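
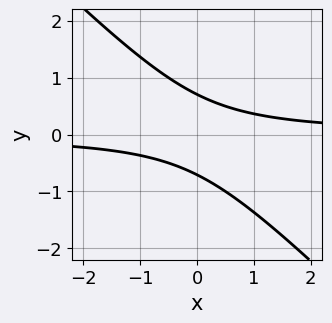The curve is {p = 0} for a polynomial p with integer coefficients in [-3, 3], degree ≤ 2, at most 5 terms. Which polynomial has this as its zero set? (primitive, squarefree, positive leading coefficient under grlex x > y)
First, degree: no degree-1 curve has this shape, so deg p = 2.
Next, against the integer gridlines: no x-intercept at any integer in the box.
Finally, solving for integer coefficients yields p as stated.

2*x*y + 2*y^2 - 1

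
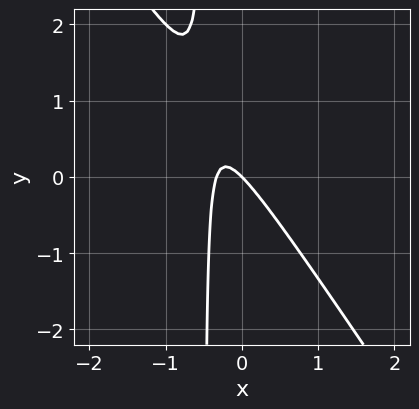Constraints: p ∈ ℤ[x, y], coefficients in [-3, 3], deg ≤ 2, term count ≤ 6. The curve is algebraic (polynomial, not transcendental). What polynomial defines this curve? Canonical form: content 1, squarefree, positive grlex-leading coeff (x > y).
3*x^2 + 2*x*y + x + y

1. The degree is 2 — no degree-1 curve has this shape.
2. Observable constraints: it crosses the x-axis at the gridline x = 0; one y-axis crossing is at y = 0.
3. The integer polynomial consistent with all of this is the stated p.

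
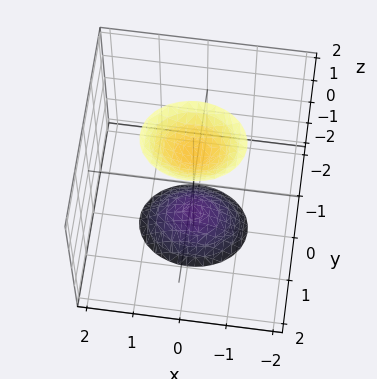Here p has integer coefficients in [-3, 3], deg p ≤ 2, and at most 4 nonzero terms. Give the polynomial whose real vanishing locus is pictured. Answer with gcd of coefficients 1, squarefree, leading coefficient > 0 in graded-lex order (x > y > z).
2*x^2 + 3*y^2 - z^2 + 2

(a) I count 2 distinct pieces. Treating them together as one polynomial.
(b) The degree is 2 — two separate bowl-shaped sheets opening away from each other; a quadric.
(c) Symmetries: the z ↦ −z reflection is a symmetry, so z appears only in even powers; mirror symmetry x ↦ −x ⇒ only even powers of x; it's symmetric under y → −y, forcing even powers of y.
(d) Against the integer gridlines: no y-intercept at any integer in the box; no x-intercept at any integer in the box.
(e) These observations pin down the coefficients.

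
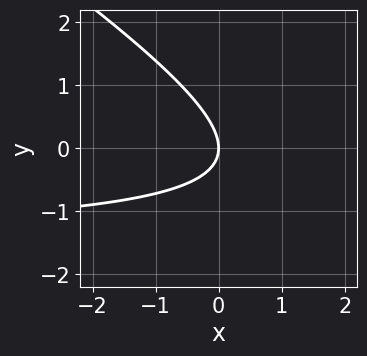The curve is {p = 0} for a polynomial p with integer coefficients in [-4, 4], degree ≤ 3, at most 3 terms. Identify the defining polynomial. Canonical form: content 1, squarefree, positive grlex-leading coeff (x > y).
deg p = 2.
Reading off the gridlines: it meets the y-axis at y = 0 (among the integer gridlines); one x-axis crossing is at x = 0.
Matching integer coefficients to the picture gives p.

2*x*y + 3*y^2 + 3*x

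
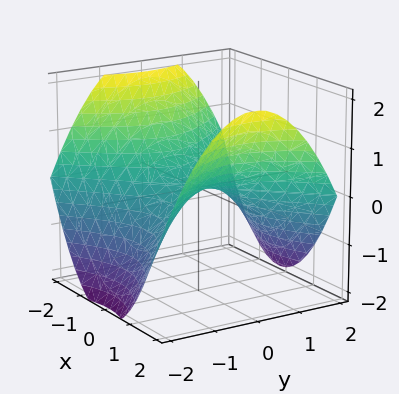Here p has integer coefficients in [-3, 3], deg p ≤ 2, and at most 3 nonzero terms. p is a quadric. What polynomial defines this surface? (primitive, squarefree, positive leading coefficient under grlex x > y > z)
(a) Degree: a hyperbolic paraboloid; a quadric, so deg p = 2.
(b) Symmetries: the x ↦ −x reflection is a symmetry, so x appears only in even powers; it's symmetric under y → −y, forcing even powers of y.
(c) Observable constraints: one z-axis crossing is at z = 0; it crosses the y-axis at the gridline y = 0; it meets the x-axis at x = 0 (among the integer gridlines).
(d) These observations pin down the coefficients.

x^2 - y^2 - 2*z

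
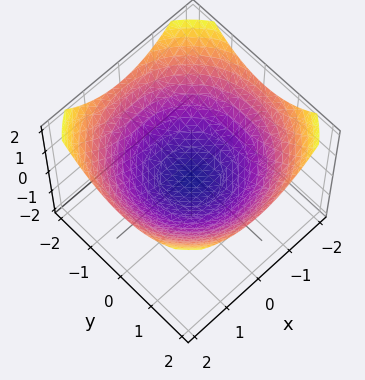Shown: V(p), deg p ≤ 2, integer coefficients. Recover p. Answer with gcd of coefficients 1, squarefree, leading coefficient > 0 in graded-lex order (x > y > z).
x^2 + y^2 - 3*z - 1

(a) deg p = 2. No degree-1 surface has this shape.
(b) By symmetry, every cross-section ⟂ z is a circle, so x, y appear only via x² + y².
(c) From the axis intercepts and sections: the x-axis gridline crossings are at x ∈ {-1, 1}; a circular section at z = 0 has radius exactly 1.
(d) Fitting integer coefficients to these (and the overall shape) gives p. Check: (0, -1, 0) on the y-axis lies on the surface, and p(0, -1, 0) = 0. ✓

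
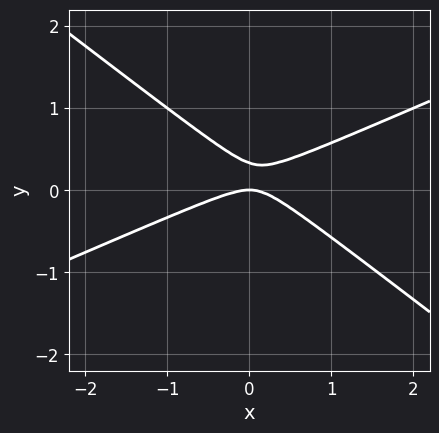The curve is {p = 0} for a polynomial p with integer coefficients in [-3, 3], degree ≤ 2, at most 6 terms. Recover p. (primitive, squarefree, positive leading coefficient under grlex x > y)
x^2 - x*y - 3*y^2 + y

First, the degree is 2 — the shape is more complex than any degree-1 curve.
Next, reading off the gridlines: one y-axis crossing is at y = 0; it crosses the x-axis at the gridline x = 0.
Finally, solving for integer coefficients yields p as stated.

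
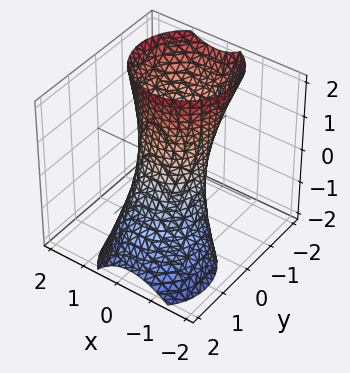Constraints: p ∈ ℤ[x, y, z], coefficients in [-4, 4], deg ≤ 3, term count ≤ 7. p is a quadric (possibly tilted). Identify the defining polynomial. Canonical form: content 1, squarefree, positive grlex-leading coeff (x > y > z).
1. The degree is 2 — the shape is more complex than any degree-1 surface.
2. Against the integer gridlines: it misses every integer gridline on the z-axis.
3. Putting this together gives p.

3*x^2 - x*z + 3*y^2 + 3*y*z - 2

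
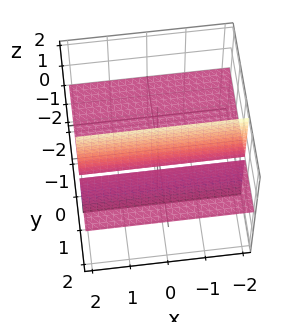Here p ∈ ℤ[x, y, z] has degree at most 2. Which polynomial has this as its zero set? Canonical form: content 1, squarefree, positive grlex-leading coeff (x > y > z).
2*y*z - z

First, I count 2 distinct pieces.
Next, the degree is 2 — no degree-1 surface has this shape.
Then, against the integer gridlines: every point of the x-axis in the box is on the surface; one z-axis crossing is at z = 0.
Finally, matching integer coefficients to the picture gives p.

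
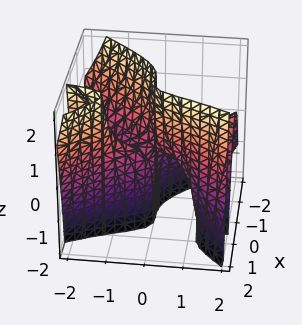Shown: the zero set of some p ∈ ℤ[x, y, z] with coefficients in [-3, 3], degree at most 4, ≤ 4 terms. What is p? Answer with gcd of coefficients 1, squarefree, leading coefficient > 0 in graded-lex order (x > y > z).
3*x^3 - 2*x*y^2 + 2*x*y*z - 2*y*z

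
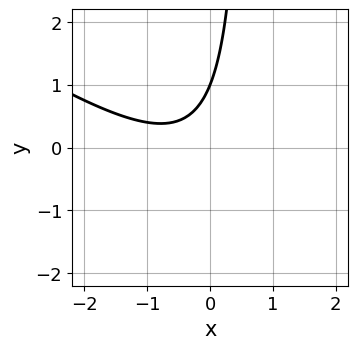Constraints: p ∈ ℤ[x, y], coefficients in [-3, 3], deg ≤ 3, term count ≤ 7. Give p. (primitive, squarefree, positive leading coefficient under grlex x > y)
deg p = 2.
Observable constraints: it misses every integer gridline on the x-axis; it meets the y-axis at y = 1 (among the integer gridlines).
Fitting integer coefficients to these (and the overall shape) gives p.

2*x^2 + 3*x*y + 2*x - 2*y + 2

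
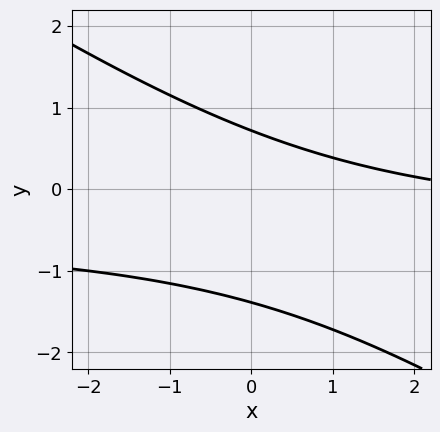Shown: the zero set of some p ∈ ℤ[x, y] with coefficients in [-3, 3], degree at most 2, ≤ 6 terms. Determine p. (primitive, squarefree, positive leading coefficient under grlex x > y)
(a) deg p = 2.
(b) Against the integer gridlines: the curve avoids every integer x-axis point in the box.
(c) Putting this together gives p.

2*x*y + 3*y^2 + x + 2*y - 3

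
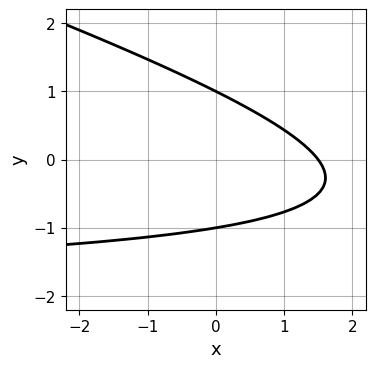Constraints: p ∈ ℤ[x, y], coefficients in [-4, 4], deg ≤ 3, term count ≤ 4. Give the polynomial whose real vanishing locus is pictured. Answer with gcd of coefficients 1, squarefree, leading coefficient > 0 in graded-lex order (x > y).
Degree: the shape is more complex than any degree-1 curve, so deg p = 2.
Checking where it meets the axes: the y-axis gridline crossings are at y ∈ {-1, 1}.
Solving for integer coefficients yields p as stated.

x*y + 3*y^2 + 2*x - 3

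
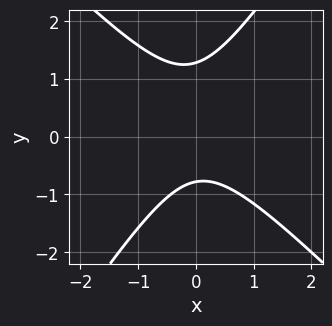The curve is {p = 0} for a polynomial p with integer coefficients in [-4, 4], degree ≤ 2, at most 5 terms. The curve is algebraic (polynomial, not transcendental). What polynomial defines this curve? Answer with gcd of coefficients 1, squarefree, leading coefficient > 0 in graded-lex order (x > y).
(a) The degree is 2 — the shape is more complex than any degree-1 curve.
(b) Reading off the gridlines: it misses every integer gridline on the x-axis.
(c) Assembling these constraints gives the stated polynomial.

3*x^2 + x*y - 2*y^2 + y + 2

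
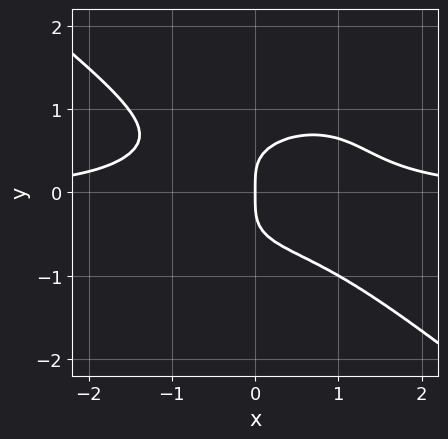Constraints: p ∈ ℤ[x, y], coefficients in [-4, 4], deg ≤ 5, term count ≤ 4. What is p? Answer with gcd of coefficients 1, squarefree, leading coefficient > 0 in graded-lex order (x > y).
x^3*y + 2*y^4 - x

(a) Degree: the shape is more complex than any degree-3 curve, so deg p = 4.
(b) Checking where it meets the axes: it meets the y-axis at y = 0 (among the integer gridlines); one x-axis crossing is at x = 0.
(c) These observations pin down the coefficients.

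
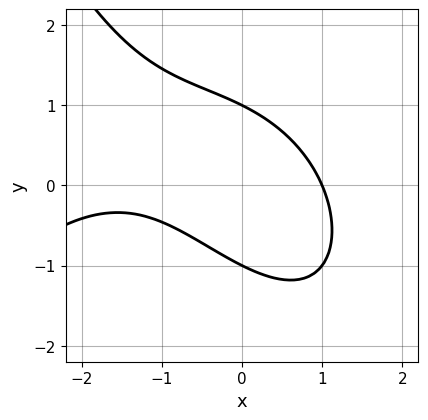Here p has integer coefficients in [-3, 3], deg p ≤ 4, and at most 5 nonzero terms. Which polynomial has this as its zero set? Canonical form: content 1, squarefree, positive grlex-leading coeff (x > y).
x^3 + 2*x^2 + 3*x*y + 3*y^2 - 3

deg p = 3. No degree-2 curve has this shape.
Reading off the gridlines: it meets the x-axis at x = 1 (among the integer gridlines); the y-axis gridline crossings are at y ∈ {-1, 1}.
Solving for integer coefficients yields p as stated.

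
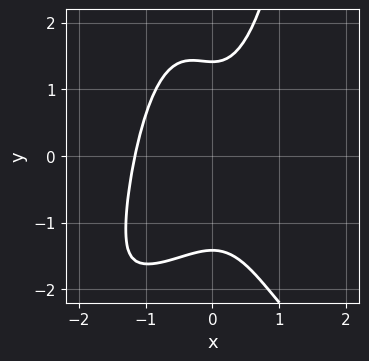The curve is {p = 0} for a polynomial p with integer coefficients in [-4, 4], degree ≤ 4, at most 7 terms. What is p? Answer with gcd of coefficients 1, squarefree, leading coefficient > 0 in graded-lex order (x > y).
x^3*y + 3*x^3 + 2*x^2 - y^2 + 2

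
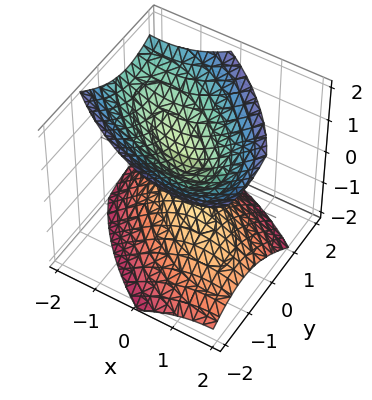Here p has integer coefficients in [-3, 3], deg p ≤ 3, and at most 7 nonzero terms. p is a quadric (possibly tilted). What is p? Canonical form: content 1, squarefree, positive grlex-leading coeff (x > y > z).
1. There are 2 components.
2. deg p = 2.
3. Observable constraints: the surface avoids every integer x-axis point in the box; the surface avoids every integer y-axis point in the box.
4. The integer polynomial consistent with all of this is the stated p.

2*x^2 + 3*x*y + x*z + 3*y^2 - 3*z^2 + 1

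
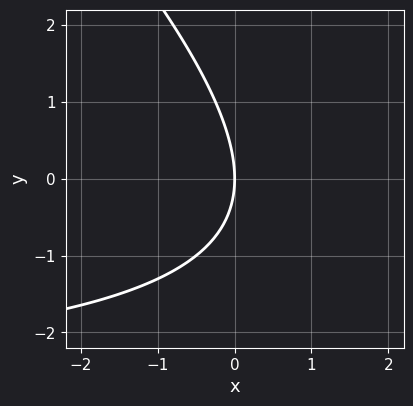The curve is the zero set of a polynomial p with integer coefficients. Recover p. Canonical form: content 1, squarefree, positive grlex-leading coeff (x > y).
x*y + y^2 + 3*x

Degree: no degree-1 curve has this shape, so deg p = 2.
From the axis intercepts and sections: it meets the y-axis at y = 0 (among the integer gridlines); it meets the x-axis at x = 0 (among the integer gridlines).
These observations pin down the coefficients.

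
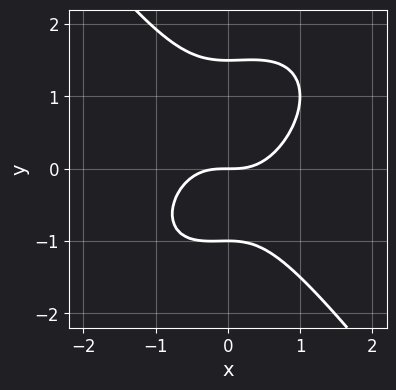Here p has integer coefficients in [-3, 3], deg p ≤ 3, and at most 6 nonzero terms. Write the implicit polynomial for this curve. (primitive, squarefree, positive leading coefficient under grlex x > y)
3*x^3 - x^2*y + 2*y^3 - y^2 - 3*y

First, deg p = 3.
Then, from the axis intercepts and sections: it crosses the x-axis at the gridline x = 0; the y-axis gridline crossings are at y ∈ {-1, 0}.
Finally, these observations pin down the coefficients.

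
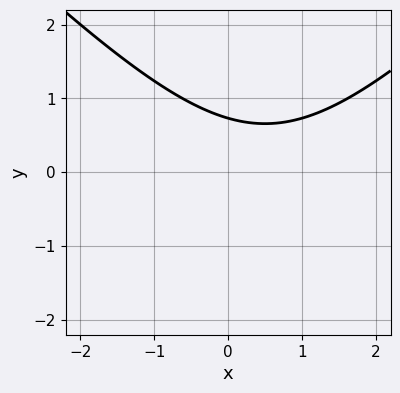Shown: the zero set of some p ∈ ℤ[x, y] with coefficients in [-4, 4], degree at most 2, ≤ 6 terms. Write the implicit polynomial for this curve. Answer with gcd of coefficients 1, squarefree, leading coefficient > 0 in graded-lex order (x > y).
x^2 - y^2 - x - 2*y + 2

(a) Degree: no degree-1 curve has this shape, so deg p = 2.
(b) Observable constraints: no x-intercept at any integer in the box.
(c) Solving for integer coefficients yields p as stated.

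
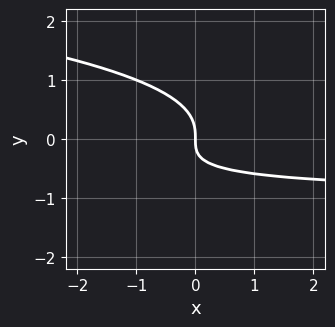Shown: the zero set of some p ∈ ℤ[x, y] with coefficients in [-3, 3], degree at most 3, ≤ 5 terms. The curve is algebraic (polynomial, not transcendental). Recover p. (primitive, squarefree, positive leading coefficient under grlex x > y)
2*y^3 + x*y + x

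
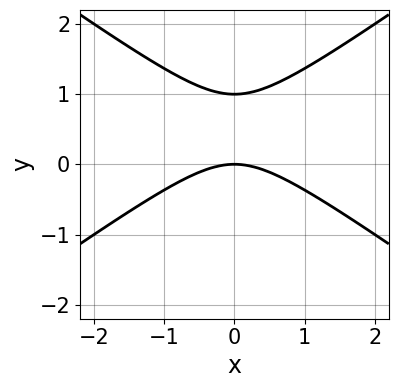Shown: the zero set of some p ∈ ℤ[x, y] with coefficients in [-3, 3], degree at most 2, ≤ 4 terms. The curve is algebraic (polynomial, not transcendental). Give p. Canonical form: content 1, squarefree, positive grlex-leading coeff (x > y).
x^2 - 2*y^2 + 2*y

(a) The degree is 2 — no degree-1 curve has this shape.
(b) Symmetries: the x ↦ −x reflection is a symmetry, so x appears only in even powers.
(c) Observable constraints: it meets the x-axis at x = 0 (among the integer gridlines); among the integer gridlines, it crosses the y-axis at y ∈ {0, 1}.
(d) Assembling these constraints gives the stated polynomial.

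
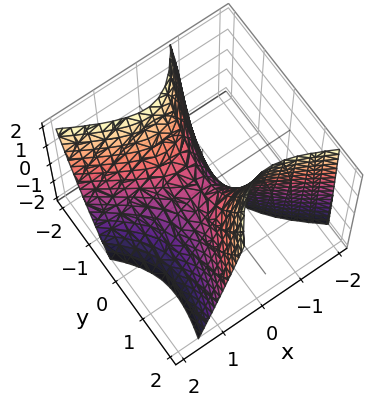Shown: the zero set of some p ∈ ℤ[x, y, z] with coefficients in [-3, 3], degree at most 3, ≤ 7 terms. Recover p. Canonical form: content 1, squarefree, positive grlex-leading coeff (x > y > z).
deg p = 2. A generic line meets the surface in up to 2 points.
From the visible intercepts: it meets the x-axis at x = 0 (among the integer gridlines); one y-axis crossing is at y = 0.
These observations pin down the coefficients.

3*x^2 + 3*x*y + x*z - 2*y^2 + 2*z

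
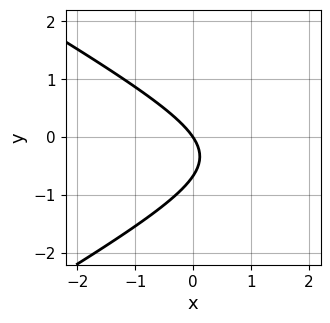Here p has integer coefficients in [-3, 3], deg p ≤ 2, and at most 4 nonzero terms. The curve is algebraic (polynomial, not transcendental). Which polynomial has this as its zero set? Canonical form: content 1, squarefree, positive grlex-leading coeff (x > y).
1. The degree is 2 — the shape is more complex than any degree-1 curve.
2. Checking where it meets the axes: one y-axis crossing is at y = 0; one x-axis crossing is at x = 0.
3. Putting this together gives p.

x^2 - 3*y^2 - 3*x - 2*y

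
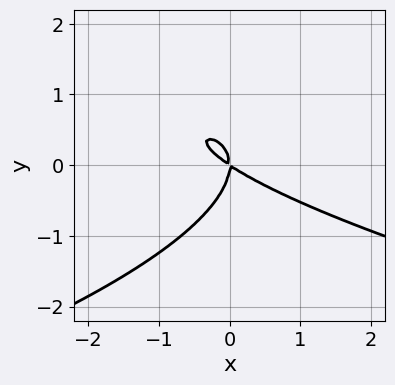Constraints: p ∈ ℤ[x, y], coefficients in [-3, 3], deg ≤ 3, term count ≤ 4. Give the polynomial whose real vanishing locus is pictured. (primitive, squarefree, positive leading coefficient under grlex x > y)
3*y^3 + 2*x^2 + 3*x*y

Degree: no degree-2 curve has this shape, so deg p = 3.
From the visible intercepts: it meets the x-axis at x = 0 (among the integer gridlines); one y-axis crossing is at y = 0.
Putting this together gives p.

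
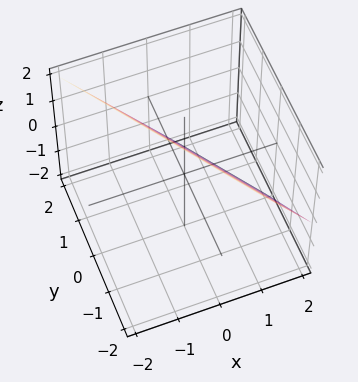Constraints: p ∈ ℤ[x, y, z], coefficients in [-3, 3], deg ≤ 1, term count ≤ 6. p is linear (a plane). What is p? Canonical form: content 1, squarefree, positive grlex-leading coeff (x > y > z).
3*x + 2*y + 2*z - 2

Degree: the surface is flat (a plane), so deg p = 1.
Checking where it meets the axes: one z-axis crossing is at z = 1; it crosses the y-axis at the gridline y = 1.
Together with the visible shape, these determine p as stated.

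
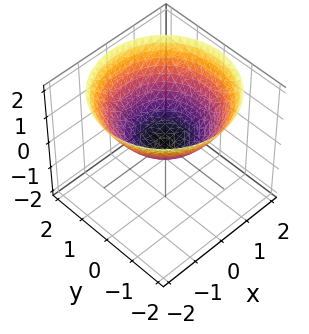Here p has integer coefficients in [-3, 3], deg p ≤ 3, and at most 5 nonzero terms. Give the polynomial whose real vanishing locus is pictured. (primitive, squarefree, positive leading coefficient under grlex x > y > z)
x^2 + y^2 - 2*z

(a) deg p = 2. A paraboloid; a quadric.
(b) Symmetries: rotational symmetry about the z-axis ⇒ p depends on x, y only through x² + y².
(c) Checking where it meets the axes: one x-axis crossing is at x = 0; it meets the z-axis at z = 0 (among the integer gridlines); a circular section at z = 1 has radius between 1 and 2.
(d) These observations pin down the coefficients.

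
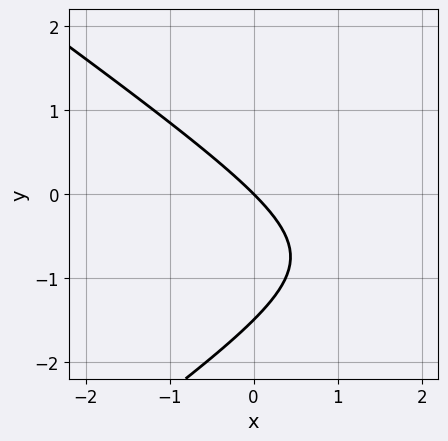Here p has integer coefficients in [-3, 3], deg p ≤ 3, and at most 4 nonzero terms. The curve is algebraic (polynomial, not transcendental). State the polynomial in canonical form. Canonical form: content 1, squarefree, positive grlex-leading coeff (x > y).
x^2 - 2*y^2 - 3*x - 3*y

(a) The degree is 2 — a generic line meets the curve in up to 2 points.
(b) Checking where it meets the axes: it meets the x-axis at x = 0 (among the integer gridlines); it meets the y-axis at y = 0 (among the integer gridlines).
(c) Assembling these constraints gives the stated polynomial.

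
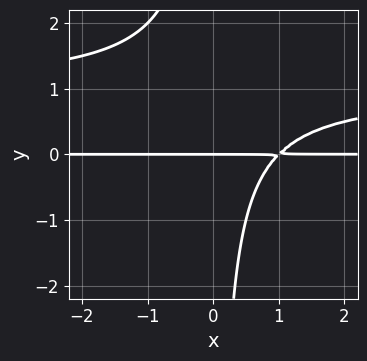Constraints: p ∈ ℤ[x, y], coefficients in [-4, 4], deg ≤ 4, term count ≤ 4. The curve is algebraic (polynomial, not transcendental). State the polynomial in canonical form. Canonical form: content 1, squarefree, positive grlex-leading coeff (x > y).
x*y^2 - x*y + y

Degree: a generic line meets the curve in up to 3 points, so deg p = 3.
From the visible intercepts: it meets the y-axis at y = 0 (among the integer gridlines); the visible x-axis segment lies entirely on the curve.
The integer polynomial consistent with all of this is the stated p.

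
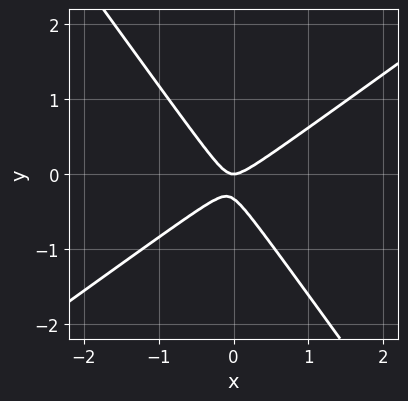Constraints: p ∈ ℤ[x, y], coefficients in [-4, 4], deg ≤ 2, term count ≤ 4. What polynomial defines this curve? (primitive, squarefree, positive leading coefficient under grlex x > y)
3*x^2 - 2*x*y - 3*y^2 - y

First, the degree is 2 — the shape is more complex than any degree-1 curve.
Next, from the visible intercepts: one x-axis crossing is at x = 0; it meets the y-axis at y = 0 (among the integer gridlines).
Finally, putting this together gives p.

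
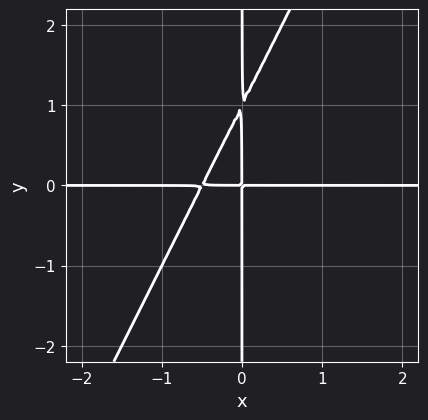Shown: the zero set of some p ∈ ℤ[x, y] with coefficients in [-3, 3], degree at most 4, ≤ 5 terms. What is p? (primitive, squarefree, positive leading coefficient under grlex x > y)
2*x^2*y - x*y^2 + x*y

Degree: a generic line meets the curve in up to 3 points, so deg p = 3.
Against the integer gridlines: the visible y-axis segment lies entirely on the curve; the visible x-axis segment lies entirely on the curve.
Together with the visible shape, these determine p as stated.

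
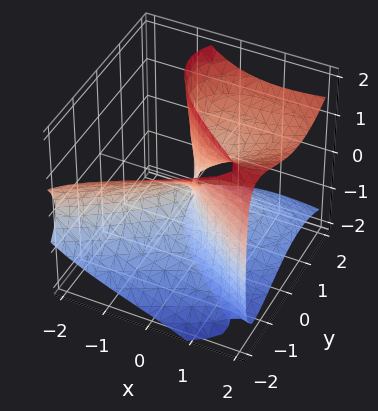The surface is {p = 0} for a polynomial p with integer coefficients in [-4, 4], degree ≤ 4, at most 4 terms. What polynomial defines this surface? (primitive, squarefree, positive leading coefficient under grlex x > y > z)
3*x*z^2 - 2*y^3 + 3*y*z^2 - 3*x^2

First, the degree is 3 — the shape is more complex than any degree-2 surface.
Then, observable constraints: the visible z-axis segment lies entirely on the surface; one y-axis crossing is at y = 0; one x-axis crossing is at x = 0.
Finally, solving for integer coefficients yields p as stated.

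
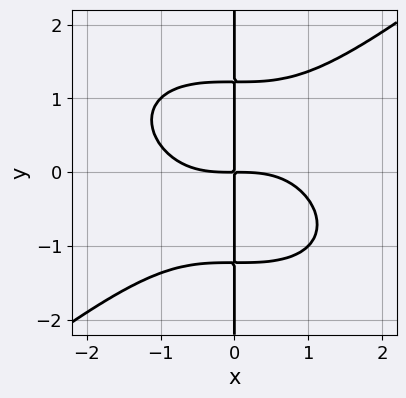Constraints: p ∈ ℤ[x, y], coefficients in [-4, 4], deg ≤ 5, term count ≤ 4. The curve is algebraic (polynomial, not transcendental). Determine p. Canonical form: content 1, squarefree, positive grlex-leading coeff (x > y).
x^4 - 2*x*y^3 + 3*x*y

1. Degree: no degree-3 curve has this shape, so deg p = 4.
2. Observable constraints: the visible y-axis segment lies entirely on the curve.
3. These observations pin down the coefficients.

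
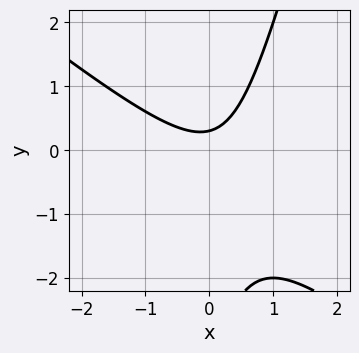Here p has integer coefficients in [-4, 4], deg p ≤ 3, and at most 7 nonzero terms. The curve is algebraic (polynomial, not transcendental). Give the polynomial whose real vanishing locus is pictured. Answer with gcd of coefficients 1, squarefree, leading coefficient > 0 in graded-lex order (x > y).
1. Degree: the shape is more complex than any degree-1 curve, so deg p = 2.
2. From the axis intercepts and sections: the curve avoids every integer x-axis point in the box.
3. Solving for integer coefficients yields p as stated.

3*x^2 + 3*x*y - y^2 - 3*y + 1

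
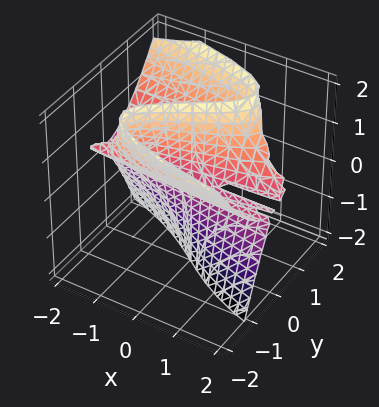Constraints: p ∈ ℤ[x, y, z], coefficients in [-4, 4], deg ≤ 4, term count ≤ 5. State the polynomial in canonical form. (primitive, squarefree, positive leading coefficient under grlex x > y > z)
deg p = 3. A generic line meets the surface in up to 3 points.
From the axis intercepts and sections: every point of the z-axis in the box is on the surface; the visible x-axis segment lies entirely on the surface; it crosses the y-axis at the gridline y = 0.
The integer polynomial consistent with all of this is the stated p.

x*z^2 + 2*y^3 - 3*y*z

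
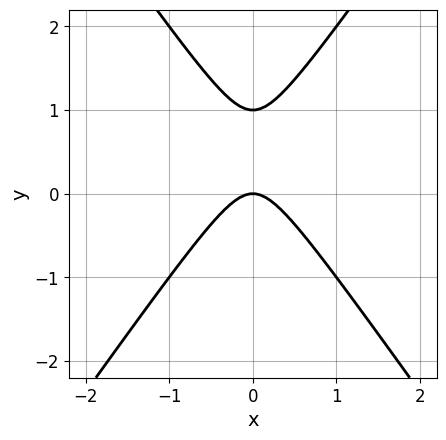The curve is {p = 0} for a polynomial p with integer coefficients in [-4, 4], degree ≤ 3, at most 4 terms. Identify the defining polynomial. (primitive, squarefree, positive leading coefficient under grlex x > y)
Degree: the shape is more complex than any degree-1 curve, so deg p = 2.
Symmetries: it's symmetric under x → −x, forcing even powers of x.
Reading off the gridlines: among the integer gridlines, it crosses the y-axis at y ∈ {0, 1}; it meets the x-axis at x = 0 (among the integer gridlines).
Matching integer coefficients to the picture gives p.

2*x^2 - y^2 + y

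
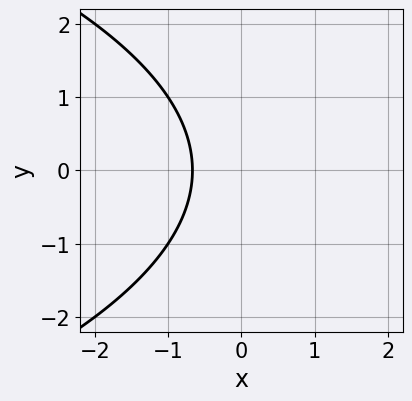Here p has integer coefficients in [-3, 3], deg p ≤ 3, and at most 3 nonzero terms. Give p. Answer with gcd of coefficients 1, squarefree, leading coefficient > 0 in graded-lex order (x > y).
First, deg p = 2. No degree-1 curve has this shape.
Then, symmetries: mirror symmetry y ↦ −y ⇒ only even powers of y.
Then, from the visible intercepts: no y-intercept at any integer in the box.
Finally, these observations pin down the coefficients.

y^2 + 3*x + 2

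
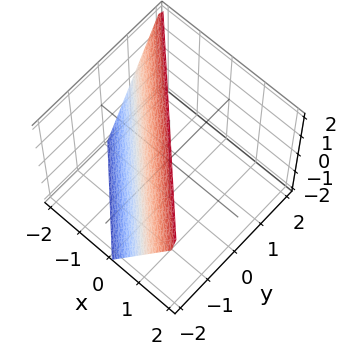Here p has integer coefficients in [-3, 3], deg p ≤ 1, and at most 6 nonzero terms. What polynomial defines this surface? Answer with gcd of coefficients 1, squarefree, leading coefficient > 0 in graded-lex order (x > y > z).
(a) Degree: the surface is flat (a plane), so deg p = 1.
(b) Against the integer gridlines: it meets the y-axis at y = -1 (among the integer gridlines); it crosses the x-axis at the gridline x = -1; it meets the z-axis at z = 2 (among the integer gridlines).
(c) Solving for integer coefficients yields p as stated.

2*x + 2*y - z + 2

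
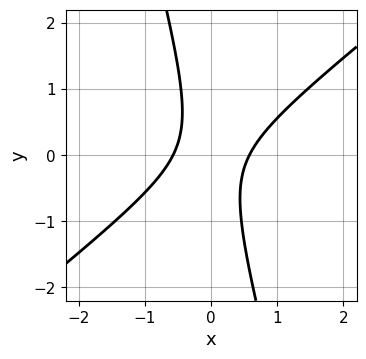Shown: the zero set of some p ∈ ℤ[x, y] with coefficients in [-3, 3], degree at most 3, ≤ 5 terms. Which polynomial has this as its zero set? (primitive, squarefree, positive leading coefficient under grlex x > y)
deg p = 2. No degree-1 curve has this shape.
Reading off the gridlines: it misses every integer gridline on the y-axis.
Solving for integer coefficients yields p as stated.

3*x^2 - 3*x*y - y^2 - 1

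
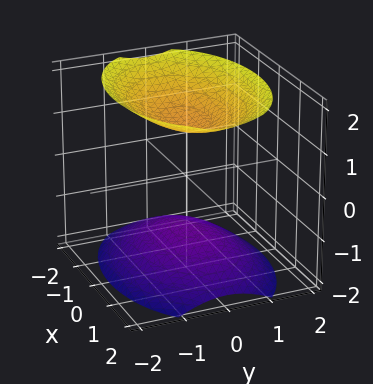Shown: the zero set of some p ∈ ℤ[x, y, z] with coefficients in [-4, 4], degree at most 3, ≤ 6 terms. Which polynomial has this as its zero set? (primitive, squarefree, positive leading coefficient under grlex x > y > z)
(a) I count 2 distinct pieces. They look like related sheets of one shape, so recover p as a whole.
(b) Degree: two separate bowl-shaped sheets opening away from each other; a quadric, so deg p = 2.
(c) Symmetries: it's symmetric under x → −x, forcing even powers of x; the y ↦ −y reflection is a symmetry, so y appears only in even powers; mirror symmetry z ↦ −z ⇒ only even powers of z.
(d) Observable constraints: it misses every integer gridline on the x-axis; the surface avoids every integer y-axis point in the box.
(e) Together with the visible shape, these determine p as stated.

x^2 + 2*y^2 - 2*z^2 + 3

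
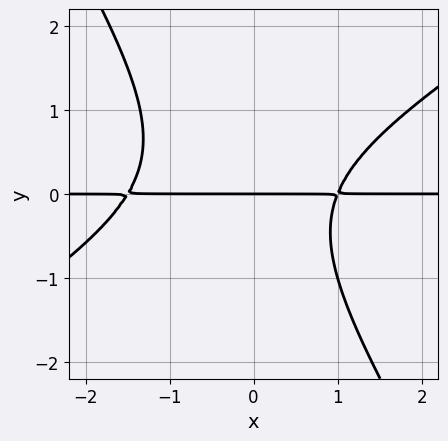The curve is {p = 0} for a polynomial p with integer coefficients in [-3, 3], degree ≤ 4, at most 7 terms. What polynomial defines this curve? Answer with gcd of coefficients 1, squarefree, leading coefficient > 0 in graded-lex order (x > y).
(a) Degree: a generic line meets the curve in up to 3 points, so deg p = 3.
(b) Reading off the gridlines: the visible x-axis segment lies entirely on the curve; it meets the y-axis at y = 0 (among the integer gridlines).
(c) Assembling these constraints gives the stated polynomial.

2*x^2*y - 2*x*y^2 - 2*y^3 + x*y - 3*y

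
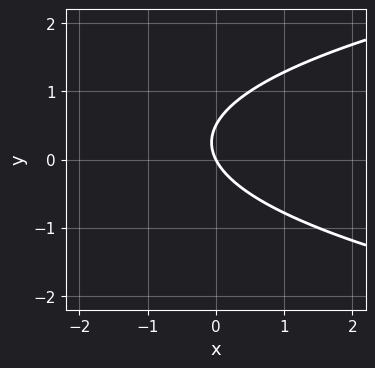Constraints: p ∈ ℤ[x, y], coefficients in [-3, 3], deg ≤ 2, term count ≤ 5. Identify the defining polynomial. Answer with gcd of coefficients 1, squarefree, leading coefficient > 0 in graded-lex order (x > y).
deg p = 2.
Reading off the gridlines: it crosses the y-axis at the gridline y = 0; it crosses the x-axis at the gridline x = 0.
Together with the visible shape, these determine p as stated.

2*y^2 - 2*x - y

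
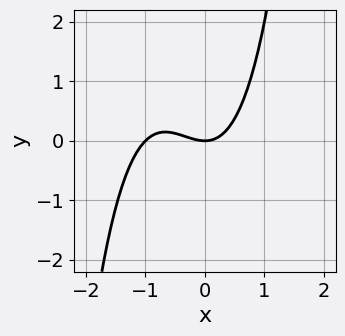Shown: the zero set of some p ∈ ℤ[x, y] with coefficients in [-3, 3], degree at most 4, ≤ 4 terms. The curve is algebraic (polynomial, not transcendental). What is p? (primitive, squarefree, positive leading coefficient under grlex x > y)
1. The degree is 3 — a generic line meets the curve in up to 3 points.
2. Against the integer gridlines: it meets the y-axis at y = 0 (among the integer gridlines); among the integer gridlines, it crosses the x-axis at x ∈ {-1, 0}.
3. The integer polynomial consistent with all of this is the stated p.

x^3 + x^2 - y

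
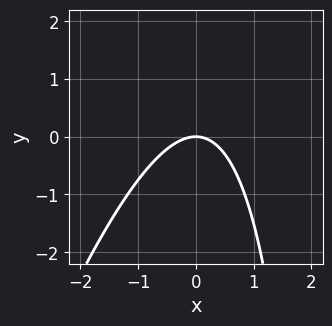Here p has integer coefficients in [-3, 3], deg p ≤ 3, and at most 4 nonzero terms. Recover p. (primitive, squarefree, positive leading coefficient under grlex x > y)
3*x^2 - x*y + 3*y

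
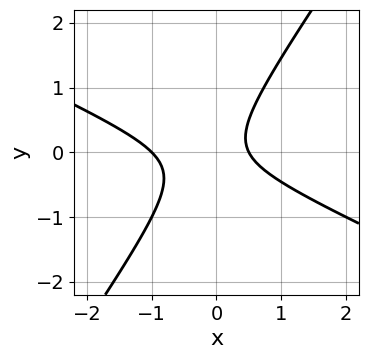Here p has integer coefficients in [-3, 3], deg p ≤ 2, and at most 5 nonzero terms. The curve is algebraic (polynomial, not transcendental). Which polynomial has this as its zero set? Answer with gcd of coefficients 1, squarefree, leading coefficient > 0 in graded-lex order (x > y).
2*x^2 + 3*x*y - 3*y^2 + x - 1

(a) Degree: no degree-1 curve has this shape, so deg p = 2.
(b) Reading off the gridlines: it crosses the x-axis at the gridline x = -1; it misses every integer gridline on the y-axis.
(c) Fitting integer coefficients to these (and the overall shape) gives p.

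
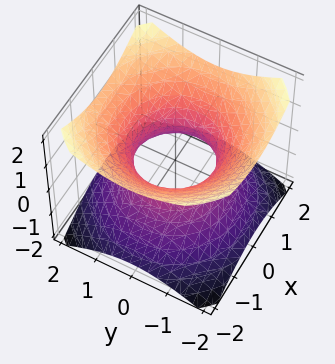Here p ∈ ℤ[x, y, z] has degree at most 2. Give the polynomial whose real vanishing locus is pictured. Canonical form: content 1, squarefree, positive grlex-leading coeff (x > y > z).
First, the degree is 2 — an hourglass — one-sheet hyperboloid; a quadric.
Then, symmetries: the z ↦ −z reflection is a symmetry, so z appears only in even powers; the surface is invariant under rotation about z: p = q(x² + y², z).
Next, from the axis intercepts and sections: no z-intercept at any integer in the box; among the integer gridlines, it crosses the x-axis at x ∈ {-1, 1}.
Finally, assembling these constraints gives the stated polynomial.

2*x^2 + 2*y^2 - 3*z^2 - 2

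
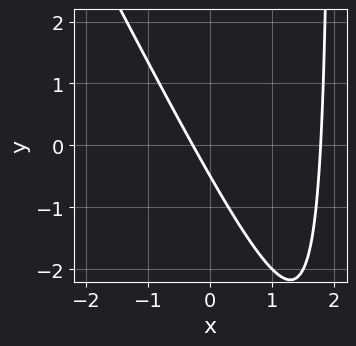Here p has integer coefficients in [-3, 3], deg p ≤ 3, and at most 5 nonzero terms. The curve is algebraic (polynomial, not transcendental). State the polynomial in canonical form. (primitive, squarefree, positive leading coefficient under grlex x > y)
2*x^2 + x*y - 3*x - 2*y - 1

First, degree: a generic line meets the curve in up to 2 points, so deg p = 2.
Finally, putting this together gives p.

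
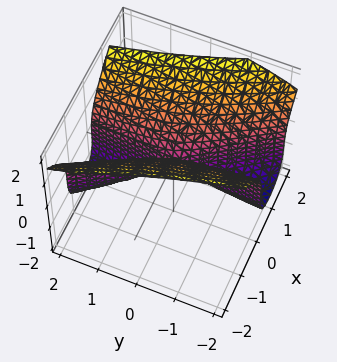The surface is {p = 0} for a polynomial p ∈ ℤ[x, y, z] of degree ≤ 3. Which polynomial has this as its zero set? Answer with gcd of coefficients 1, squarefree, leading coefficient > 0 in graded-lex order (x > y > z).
First, the degree is 3 — no degree-2 surface has this shape.
Next, reading off the gridlines: every point of the y-axis in the box is on the surface; it meets the z-axis at z = 0 (among the integer gridlines).
Finally, putting this together gives p.

z^3 - 3*x^2 - 2*x*y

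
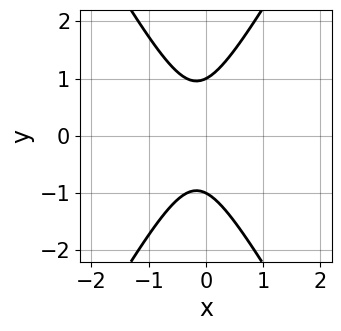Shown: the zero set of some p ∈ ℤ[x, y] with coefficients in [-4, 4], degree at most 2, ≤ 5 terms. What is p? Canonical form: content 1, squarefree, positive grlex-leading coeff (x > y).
3*x^2 - y^2 + x + 1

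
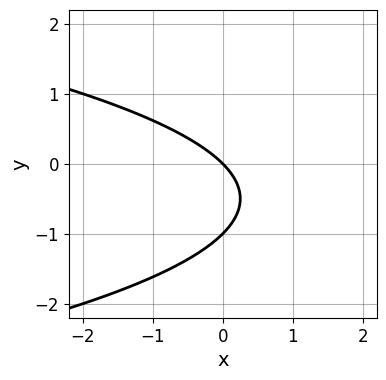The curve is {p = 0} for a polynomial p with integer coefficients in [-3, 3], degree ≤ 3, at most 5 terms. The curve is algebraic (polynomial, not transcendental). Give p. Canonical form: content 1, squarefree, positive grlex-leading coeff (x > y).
1. deg p = 2.
2. Checking where it meets the axes: the y-axis gridline crossings are at y ∈ {-1, 0}; one x-axis crossing is at x = 0.
3. Putting this together gives p.

y^2 + x + y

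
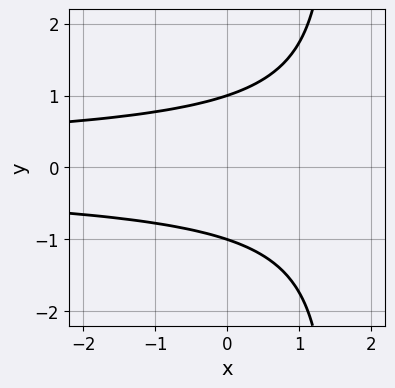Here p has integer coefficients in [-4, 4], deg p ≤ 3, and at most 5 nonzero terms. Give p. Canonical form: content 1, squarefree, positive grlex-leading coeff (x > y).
2*x*y^2 - 3*y^2 + 3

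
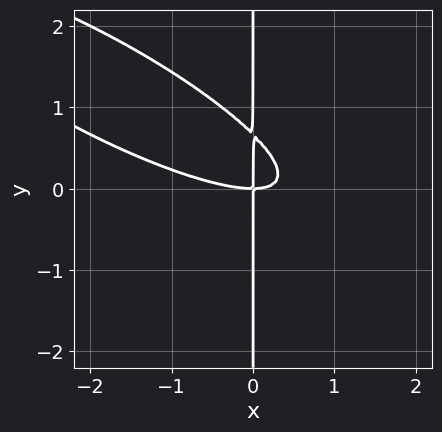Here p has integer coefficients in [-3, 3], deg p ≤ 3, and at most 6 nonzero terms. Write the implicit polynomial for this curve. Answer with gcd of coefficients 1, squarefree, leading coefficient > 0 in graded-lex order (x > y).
x^3 + 3*x^2*y + 3*x*y^2 - 2*x*y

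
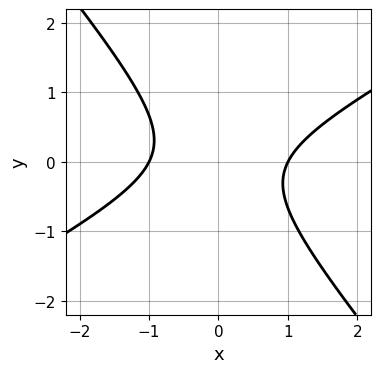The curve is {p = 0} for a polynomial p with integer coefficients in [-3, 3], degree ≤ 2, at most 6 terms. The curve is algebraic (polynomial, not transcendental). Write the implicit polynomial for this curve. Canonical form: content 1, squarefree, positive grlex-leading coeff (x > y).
2*x^2 - 2*x*y - 3*y^2 - 2

1. The degree is 2 — a generic line meets the curve in up to 2 points.
2. From the axis intercepts and sections: the x-axis gridline crossings are at x ∈ {-1, 1}; it misses every integer gridline on the y-axis.
3. These observations pin down the coefficients.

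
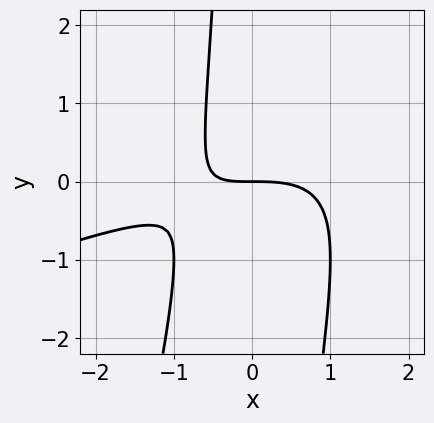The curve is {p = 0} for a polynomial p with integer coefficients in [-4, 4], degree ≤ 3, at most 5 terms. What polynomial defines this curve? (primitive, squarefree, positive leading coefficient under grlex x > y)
First, degree: a generic line meets the curve in up to 3 points, so deg p = 3.
Then, from the axis intercepts and sections: it crosses the x-axis at the gridline x = 0; one y-axis crossing is at y = 0.
Finally, putting this together gives p.

x^3 - 3*x^2*y + x*y^2 + 2*x*y + 3*y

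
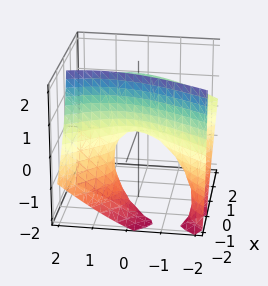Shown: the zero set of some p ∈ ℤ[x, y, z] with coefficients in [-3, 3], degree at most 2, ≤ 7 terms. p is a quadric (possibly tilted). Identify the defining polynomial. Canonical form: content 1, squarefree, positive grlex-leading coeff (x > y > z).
1. The degree is 2 — no degree-1 surface has this shape.
2. Checking where it meets the axes: it meets the x-axis at x = 0 (among the integer gridlines); it meets the y-axis at y = 0 (among the integer gridlines); it meets the z-axis at z = 0 (among the integer gridlines).
3. These observations pin down the coefficients.

2*x^2 - 3*x*z - y^2 + y*z - 2*z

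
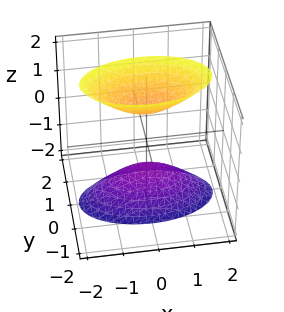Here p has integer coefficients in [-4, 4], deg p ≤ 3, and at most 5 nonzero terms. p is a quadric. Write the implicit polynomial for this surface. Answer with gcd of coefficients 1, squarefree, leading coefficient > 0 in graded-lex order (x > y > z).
First, the picture has 2 separate pieces.
Next, deg p = 2.
Next, symmetries: mirror symmetry y ↦ −y ⇒ only even powers of y; the x ↦ −x reflection is a symmetry, so x appears only in even powers; mirror symmetry z ↦ −z ⇒ only even powers of z.
Next, reading off the gridlines: it misses every integer gridline on the y-axis; the z-axis gridline crossings are at z ∈ {-1, 1}; no x-intercept at any integer in the box.
Finally, putting this together gives p.

x^2 + 3*y^2 - z^2 + 1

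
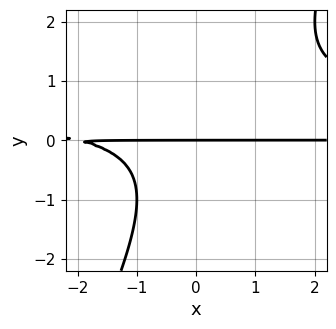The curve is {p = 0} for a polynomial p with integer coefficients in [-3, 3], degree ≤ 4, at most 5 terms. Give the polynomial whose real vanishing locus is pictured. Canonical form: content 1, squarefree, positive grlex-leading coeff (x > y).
1. deg p = 3. The shape is more complex than any degree-2 curve.
2. Reading off the gridlines: every point of the x-axis in the box is on the curve; it meets the y-axis at y = 0 (among the integer gridlines).
3. Putting this together gives p.

2*x*y^2 - y^3 - x*y - 2*y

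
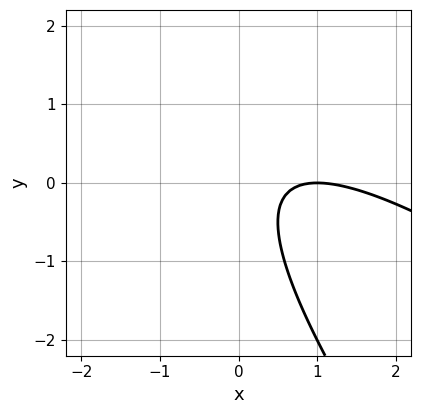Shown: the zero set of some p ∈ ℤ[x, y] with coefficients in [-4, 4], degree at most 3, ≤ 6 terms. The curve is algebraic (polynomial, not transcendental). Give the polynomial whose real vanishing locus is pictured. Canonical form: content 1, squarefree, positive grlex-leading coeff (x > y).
1. Degree: no degree-1 curve has this shape, so deg p = 2.
2. Against the integer gridlines: it misses every integer gridline on the y-axis; it crosses the x-axis at the gridline x = 1.
3. Fitting integer coefficients to these (and the overall shape) gives p.

x^2 + 2*x*y + y^2 - 2*x + 1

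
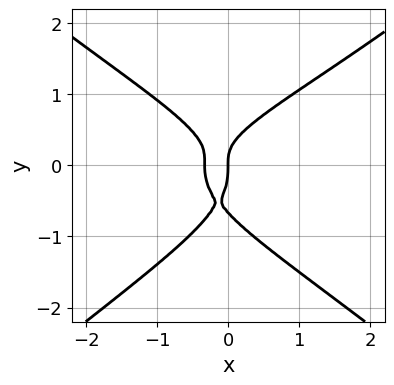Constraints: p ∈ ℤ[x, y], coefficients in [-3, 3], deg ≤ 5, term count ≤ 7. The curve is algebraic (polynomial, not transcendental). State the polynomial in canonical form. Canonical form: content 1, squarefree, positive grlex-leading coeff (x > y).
(a) Degree: no degree-3 curve has this shape, so deg p = 4.
(b) Checking where it meets the axes: one x-axis crossing is at x = 0; one y-axis crossing is at y = 0.
(c) Assembling these constraints gives the stated polynomial.

2*x^2*y^2 - 3*y^4 - 2*y^3 + 3*x^2 + x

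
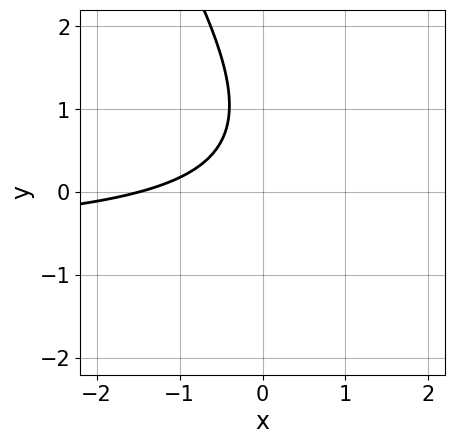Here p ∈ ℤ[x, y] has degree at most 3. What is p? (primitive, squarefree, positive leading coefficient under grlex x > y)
3*x*y + 2*y^2 + 2*x - 3*y + 3

(a) Degree: a generic line meets the curve in up to 2 points, so deg p = 2.
(b) Against the integer gridlines: the curve avoids every integer y-axis point in the box.
(c) Fitting integer coefficients to these (and the overall shape) gives p.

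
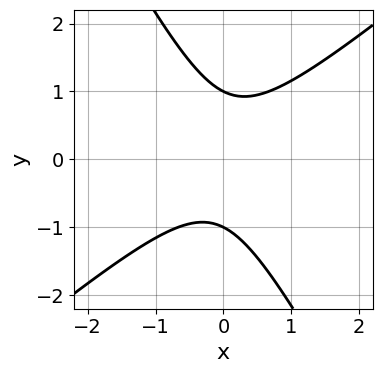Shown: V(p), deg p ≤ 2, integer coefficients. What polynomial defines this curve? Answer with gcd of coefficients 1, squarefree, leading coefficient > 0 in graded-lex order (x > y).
3*x^2 - 2*x*y - 2*y^2 + 2

deg p = 2. The shape is more complex than any degree-1 curve.
Against the integer gridlines: the y-axis gridline crossings are at y ∈ {-1, 1}; no x-intercept at any integer in the box.
Solving for integer coefficients yields p as stated.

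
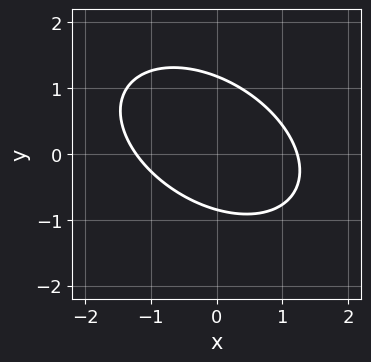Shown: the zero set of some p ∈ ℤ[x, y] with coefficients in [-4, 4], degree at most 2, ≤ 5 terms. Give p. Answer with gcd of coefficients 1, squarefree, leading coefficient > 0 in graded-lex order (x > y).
2*x^2 + 2*x*y + 3*y^2 - y - 3

(a) The degree is 2 — the shape is more complex than any degree-1 curve.
(b) The integer polynomial consistent with all of this is the stated p.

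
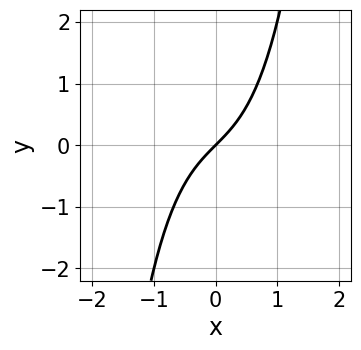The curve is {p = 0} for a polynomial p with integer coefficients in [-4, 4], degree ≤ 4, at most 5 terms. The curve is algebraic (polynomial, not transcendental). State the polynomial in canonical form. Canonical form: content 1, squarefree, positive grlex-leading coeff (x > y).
x^3 + x - y

(a) The degree is 3 — a generic line meets the curve in up to 3 points.
(b) Observable constraints: it crosses the x-axis at the gridline x = 0; it crosses the y-axis at the gridline y = 0.
(c) Assembling these constraints gives the stated polynomial.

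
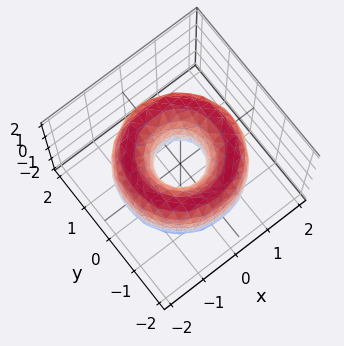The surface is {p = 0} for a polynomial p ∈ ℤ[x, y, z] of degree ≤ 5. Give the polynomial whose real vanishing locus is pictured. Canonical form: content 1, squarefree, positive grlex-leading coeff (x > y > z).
x^4 + 2*x^2*y^2 + y^4 - 3*x^2 - 3*y^2 + z^2 + 1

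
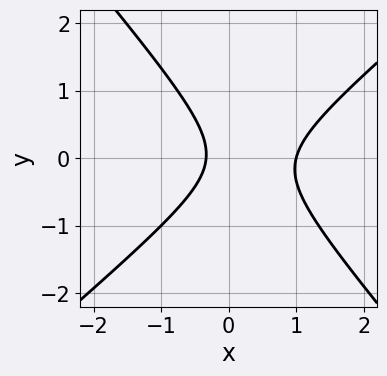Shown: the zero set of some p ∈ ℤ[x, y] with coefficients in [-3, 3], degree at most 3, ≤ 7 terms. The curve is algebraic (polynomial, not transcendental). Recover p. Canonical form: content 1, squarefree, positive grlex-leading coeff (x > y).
1. Degree: no degree-1 curve has this shape, so deg p = 2.
2. Checking where it meets the axes: it crosses the x-axis at the gridline x = 1; it misses every integer gridline on the y-axis.
3. Matching integer coefficients to the picture gives p.

3*x^2 - x*y - 3*y^2 - 2*x - 1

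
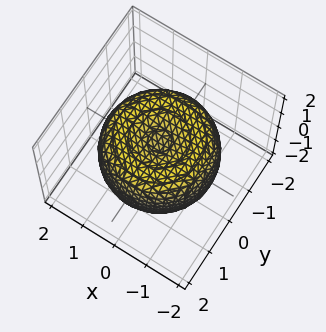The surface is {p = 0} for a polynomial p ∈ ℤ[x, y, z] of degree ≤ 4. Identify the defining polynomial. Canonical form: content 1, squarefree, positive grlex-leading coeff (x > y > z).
deg p = 4.
Symmetry: the surface is invariant under rotation about z: p = q(x² + y², z).
Reading off the gridlines: a circular section at z = -1 has radius exactly 1.
Matching integer coefficients to the picture gives p.

x^4 + 2*x^2*y^2 + y^4 - 2*x^2 - 2*y^2 + 2*z^2 - 1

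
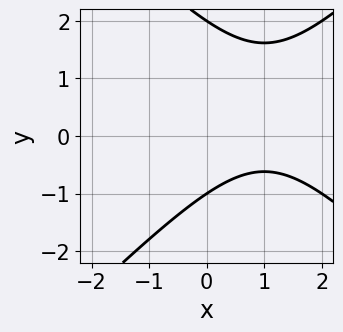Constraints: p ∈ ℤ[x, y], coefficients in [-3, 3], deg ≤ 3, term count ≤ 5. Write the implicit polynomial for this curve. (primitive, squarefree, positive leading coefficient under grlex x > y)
(a) deg p = 2. A generic line meets the curve in up to 2 points.
(b) Reading off the gridlines: among the integer gridlines, it crosses the y-axis at y ∈ {-1, 2}; it misses every integer gridline on the x-axis.
(c) Assembling these constraints gives the stated polynomial.

x^2 - y^2 - 2*x + y + 2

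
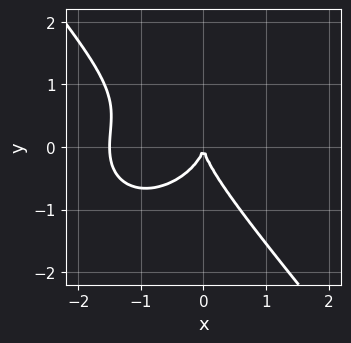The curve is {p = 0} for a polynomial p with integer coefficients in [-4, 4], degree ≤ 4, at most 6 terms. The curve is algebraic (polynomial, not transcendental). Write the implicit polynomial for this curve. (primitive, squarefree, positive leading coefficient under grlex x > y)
2*x^3 + x*y^2 + 2*y^3 + 3*x^2

(a) The degree is 3 — a generic line meets the curve in up to 3 points.
(b) Against the integer gridlines: it meets the y-axis at y = 0 (among the integer gridlines); it meets the x-axis at x = 0 (among the integer gridlines).
(c) Putting this together gives p.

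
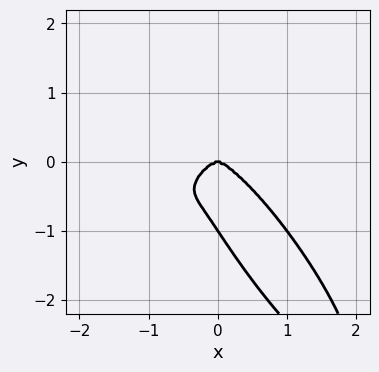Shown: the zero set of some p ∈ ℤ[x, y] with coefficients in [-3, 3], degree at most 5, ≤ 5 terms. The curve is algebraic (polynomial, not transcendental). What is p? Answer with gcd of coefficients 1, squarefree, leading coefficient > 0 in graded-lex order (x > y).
First, the degree is 4 — no degree-3 curve has this shape.
Next, checking where it meets the axes: it crosses the x-axis at the gridline x = 0; among the integer gridlines, it crosses the y-axis at y ∈ {-1, 0}.
Finally, matching integer coefficients to the picture gives p.

2*x^4 - x^3*y + 3*x*y^3 + 2*y^4 + 2*y^3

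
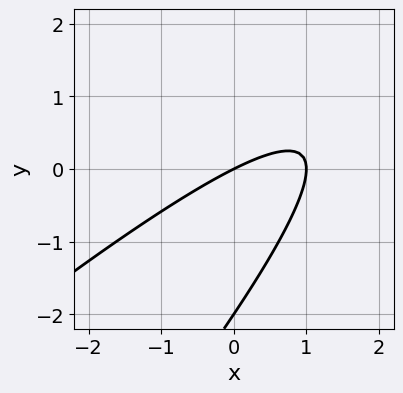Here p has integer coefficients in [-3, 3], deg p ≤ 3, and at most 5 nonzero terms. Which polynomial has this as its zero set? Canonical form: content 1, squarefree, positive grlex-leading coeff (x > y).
deg p = 2.
Reading off the gridlines: the y-axis gridline crossings are at y ∈ {-2, 0}; the x-axis gridline crossings are at x ∈ {0, 1}.
Fitting integer coefficients to these (and the overall shape) gives p.

x^2 - 2*x*y + y^2 - x + 2*y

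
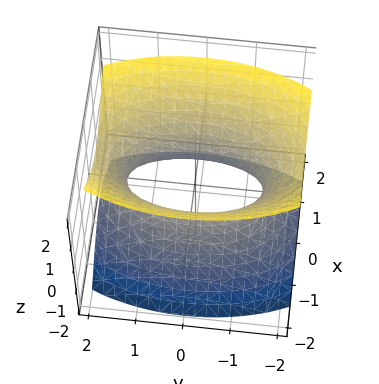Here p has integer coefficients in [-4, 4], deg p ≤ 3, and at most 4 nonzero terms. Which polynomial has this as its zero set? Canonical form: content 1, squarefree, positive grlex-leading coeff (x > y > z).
3*x^2 + y^2 - 2*z^2 - 2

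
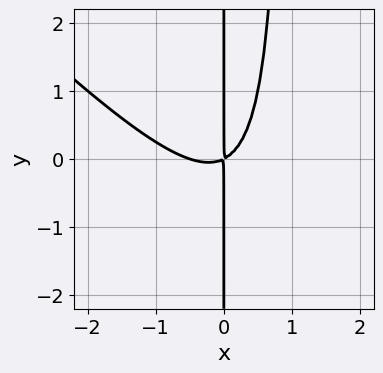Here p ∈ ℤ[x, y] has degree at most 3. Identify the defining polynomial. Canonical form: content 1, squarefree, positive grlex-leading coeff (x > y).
(a) Degree: a generic line meets the curve in up to 3 points, so deg p = 3.
(b) Observable constraints: every point of the y-axis in the box is on the curve.
(c) The integer polynomial consistent with all of this is the stated p.

2*x^3 + 2*x^2*y + x^2 - 2*x*y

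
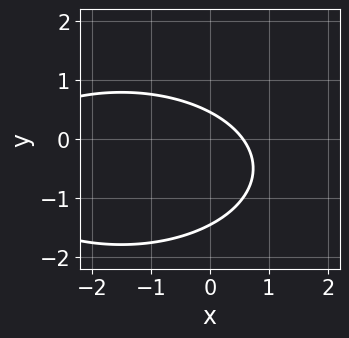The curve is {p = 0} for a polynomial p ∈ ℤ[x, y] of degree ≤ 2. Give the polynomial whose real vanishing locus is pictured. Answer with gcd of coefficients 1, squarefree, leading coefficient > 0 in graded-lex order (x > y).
x^2 + 3*y^2 + 3*x + 3*y - 2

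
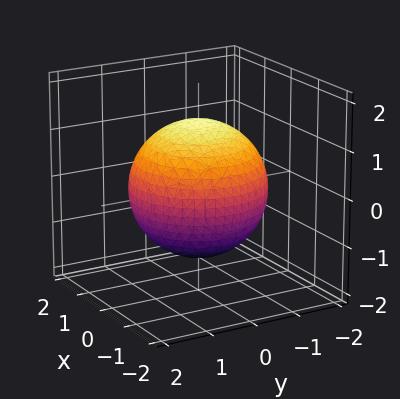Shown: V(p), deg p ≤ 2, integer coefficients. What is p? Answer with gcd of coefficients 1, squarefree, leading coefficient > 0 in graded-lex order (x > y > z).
x^2 + y^2 + z^2 - 2

(a) Degree: a closed, bounded, convex surface; a quadric, so deg p = 2.
(b) Symmetries: mirror symmetry z ↦ −z ⇒ only even powers of z; the surface is invariant under rotation about z: p = q(x² + y², z).
(c) From the visible intercepts: a circular section at z = -1 has radius exactly 1.
(d) Solving for integer coefficients yields p as stated.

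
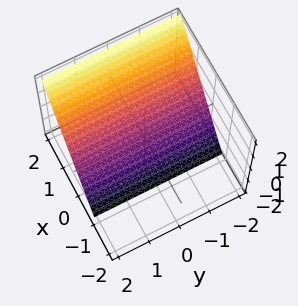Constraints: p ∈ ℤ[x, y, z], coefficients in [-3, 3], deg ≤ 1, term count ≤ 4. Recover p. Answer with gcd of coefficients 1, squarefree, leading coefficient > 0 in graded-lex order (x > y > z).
(a) deg p = 1. The surface is flat (a plane).
(b) From the axis intercepts and sections: no y-intercept at any integer in the box; one z-axis crossing is at z = -1.
(c) Assembling these constraints gives the stated polynomial.

3*x - 2*z - 2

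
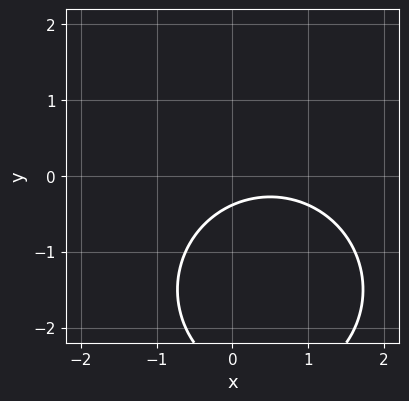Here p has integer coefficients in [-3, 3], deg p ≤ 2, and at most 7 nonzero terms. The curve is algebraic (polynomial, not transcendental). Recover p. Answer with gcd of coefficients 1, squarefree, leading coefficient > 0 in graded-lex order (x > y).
1. deg p = 2. The shape is more complex than any degree-1 curve.
2. From the visible intercepts: the curve avoids every integer x-axis point in the box.
3. Putting this together gives p.

x^2 + y^2 - x + 3*y + 1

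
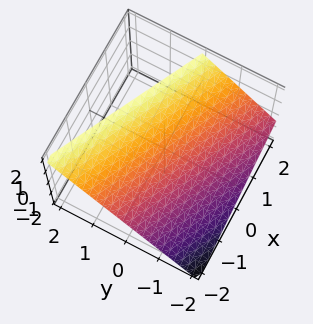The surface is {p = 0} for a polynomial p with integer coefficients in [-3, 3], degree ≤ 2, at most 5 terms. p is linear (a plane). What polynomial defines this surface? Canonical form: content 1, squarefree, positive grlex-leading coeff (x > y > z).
(a) deg p = 1.
(b) From the axis intercepts and sections: it crosses the z-axis at the gridline z = 1; it crosses the y-axis at the gridline y = -1; it meets the x-axis at x = -2 (among the integer gridlines).
(c) Together with the visible shape, these determine p as stated.

x + 2*y - 2*z + 2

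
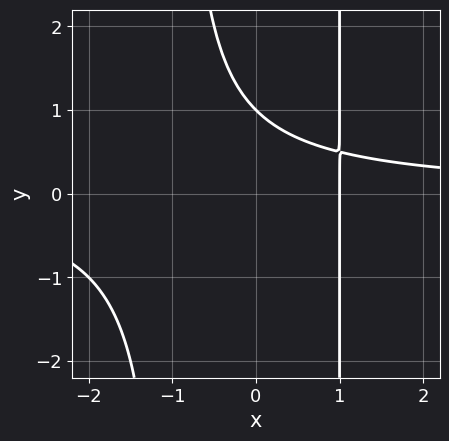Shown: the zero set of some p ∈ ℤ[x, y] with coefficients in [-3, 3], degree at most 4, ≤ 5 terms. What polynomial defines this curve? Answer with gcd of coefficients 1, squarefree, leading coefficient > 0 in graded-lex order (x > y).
x^2*y - x - y + 1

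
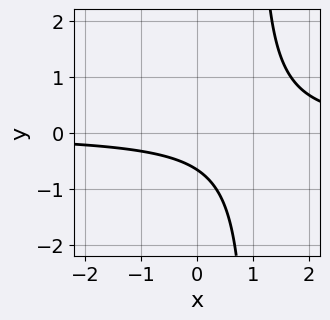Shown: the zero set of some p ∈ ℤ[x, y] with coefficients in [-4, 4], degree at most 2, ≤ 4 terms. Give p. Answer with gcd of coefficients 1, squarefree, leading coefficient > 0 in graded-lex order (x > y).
3*x*y - 3*y - 2

First, deg p = 2. The shape is more complex than any degree-1 curve.
Then, reading off the gridlines: no x-intercept at any integer in the box.
Finally, fitting integer coefficients to these (and the overall shape) gives p.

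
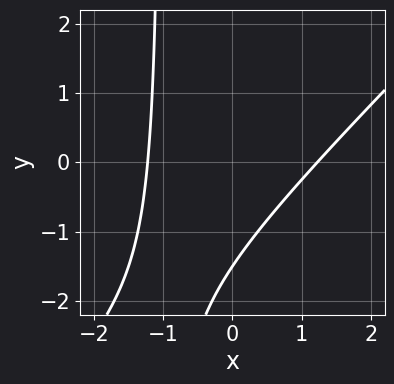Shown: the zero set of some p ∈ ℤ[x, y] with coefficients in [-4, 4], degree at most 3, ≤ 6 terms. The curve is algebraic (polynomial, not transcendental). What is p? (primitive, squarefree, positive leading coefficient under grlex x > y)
2*x^2 - 2*x*y - 2*y - 3

1. Degree: a generic line meets the curve in up to 2 points, so deg p = 2.
2. Putting this together gives p.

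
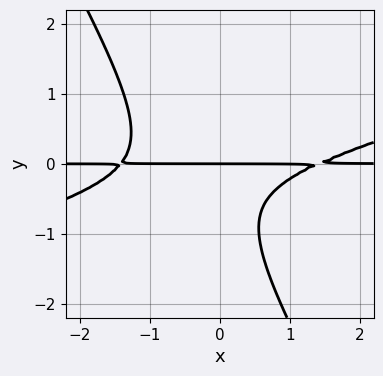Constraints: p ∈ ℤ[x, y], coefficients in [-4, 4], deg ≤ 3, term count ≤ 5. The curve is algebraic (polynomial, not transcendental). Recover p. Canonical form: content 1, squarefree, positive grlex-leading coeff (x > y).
1. Degree: the shape is more complex than any degree-2 curve, so deg p = 3.
2. Observable constraints: one y-axis crossing is at y = 0; the visible x-axis segment lies entirely on the curve.
3. Putting this together gives p.

x^2*y - 3*x*y^2 - 2*y^3 - 2*y^2 - 2*y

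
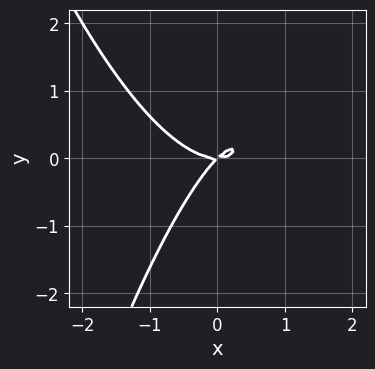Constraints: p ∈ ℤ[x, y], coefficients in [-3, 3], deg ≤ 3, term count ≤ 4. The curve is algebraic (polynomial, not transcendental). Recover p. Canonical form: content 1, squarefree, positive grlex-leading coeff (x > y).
x^3 - x*y + y^2

1. deg p = 3. The shape is more complex than any degree-2 curve.
2. Observable constraints: one x-axis crossing is at x = 0; one y-axis crossing is at y = 0.
3. Solving for integer coefficients yields p as stated.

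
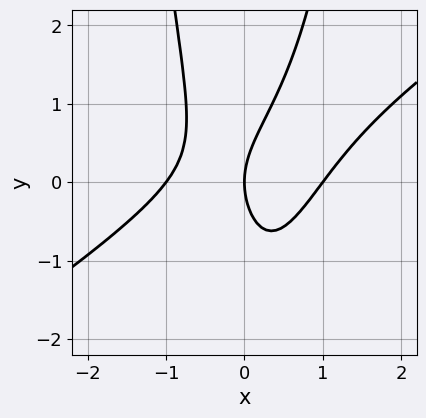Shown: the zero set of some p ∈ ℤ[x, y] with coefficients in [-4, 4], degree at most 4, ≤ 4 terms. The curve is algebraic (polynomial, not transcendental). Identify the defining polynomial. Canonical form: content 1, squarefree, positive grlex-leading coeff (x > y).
2*x^3 - 3*x^2*y + y^2 - 2*x

(a) The degree is 3 — no degree-2 curve has this shape.
(b) Observable constraints: one y-axis crossing is at y = 0; the x-axis gridline crossings are at x ∈ {-1, 0, 1}.
(c) Matching integer coefficients to the picture gives p.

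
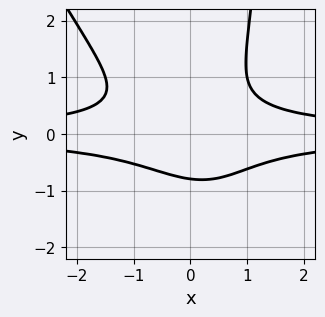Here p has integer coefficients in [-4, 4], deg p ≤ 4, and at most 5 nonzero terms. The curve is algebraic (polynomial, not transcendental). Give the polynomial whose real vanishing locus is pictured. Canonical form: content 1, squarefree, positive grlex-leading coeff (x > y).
(a) deg p = 4. No degree-3 curve has this shape.
(b) From the axis intercepts and sections: no x-intercept at any integer in the box.
(c) These observations pin down the coefficients.

2*x^2*y^2 + x*y^3 - 2*y^3 - 1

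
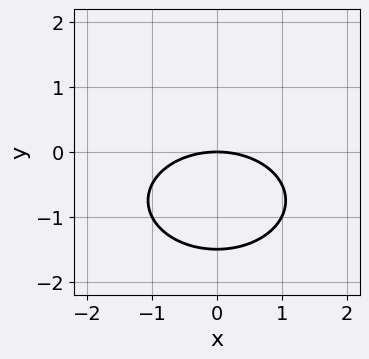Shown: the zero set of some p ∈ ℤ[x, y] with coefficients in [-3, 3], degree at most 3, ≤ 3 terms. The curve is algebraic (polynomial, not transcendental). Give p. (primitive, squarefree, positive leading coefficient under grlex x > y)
1. deg p = 2. The shape is more complex than any degree-1 curve.
2. Symmetries: it's symmetric under x → −x, forcing even powers of x.
3. From the axis intercepts and sections: it meets the y-axis at y = 0 (among the integer gridlines); one x-axis crossing is at x = 0.
4. Assembling these constraints gives the stated polynomial.

x^2 + 2*y^2 + 3*y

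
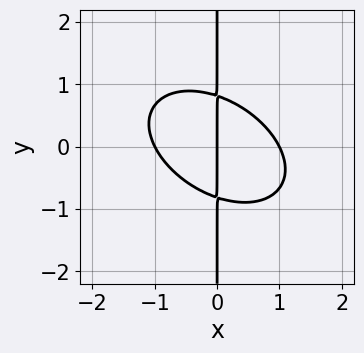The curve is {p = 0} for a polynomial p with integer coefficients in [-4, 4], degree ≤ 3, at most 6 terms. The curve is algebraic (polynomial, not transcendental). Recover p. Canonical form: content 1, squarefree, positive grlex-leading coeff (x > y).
(a) deg p = 3.
(b) Checking where it meets the axes: among the integer gridlines, it crosses the x-axis at x ∈ {-1, 0, 1}; every point of the y-axis in the box is on the curve.
(c) Assembling these constraints gives the stated polynomial.

2*x^3 + 2*x^2*y + 3*x*y^2 - 2*x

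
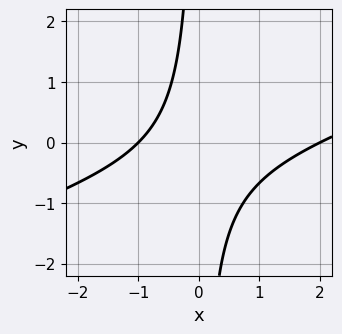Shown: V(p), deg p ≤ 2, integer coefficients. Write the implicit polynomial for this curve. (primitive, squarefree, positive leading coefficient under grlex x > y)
x^2 - 3*x*y - x - 2

First, deg p = 2. The shape is more complex than any degree-1 curve.
Next, from the axis intercepts and sections: the x-axis gridline crossings are at x ∈ {-1, 2}; the curve avoids every integer y-axis point in the box.
Finally, putting this together gives p.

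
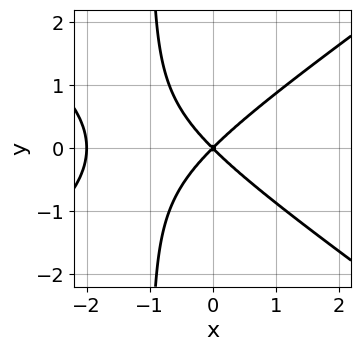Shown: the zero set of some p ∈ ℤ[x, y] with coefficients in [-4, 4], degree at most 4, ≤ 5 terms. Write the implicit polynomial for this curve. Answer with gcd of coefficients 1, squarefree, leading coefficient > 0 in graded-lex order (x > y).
x^3 - 2*x*y^2 + 2*x^2 - 2*y^2

Degree: no degree-2 curve has this shape, so deg p = 3.
Symmetries: it's symmetric under y → −y, forcing even powers of y.
Checking where it meets the axes: among the integer gridlines, it crosses the x-axis at x ∈ {-2, 0}; one y-axis crossing is at y = 0.
Assembling these constraints gives the stated polynomial.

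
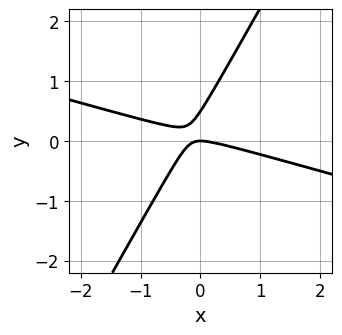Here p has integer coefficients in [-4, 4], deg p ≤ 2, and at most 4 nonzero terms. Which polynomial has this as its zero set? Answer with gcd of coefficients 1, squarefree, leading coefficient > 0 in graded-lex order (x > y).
x^2 + 3*x*y - 2*y^2 + y

First, deg p = 2. A generic line meets the curve in up to 2 points.
Next, observable constraints: it meets the x-axis at x = 0 (among the integer gridlines); it crosses the y-axis at the gridline y = 0.
Finally, these observations pin down the coefficients.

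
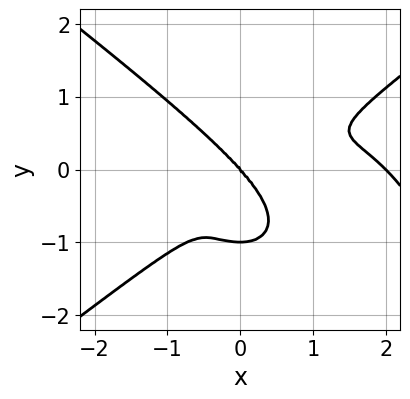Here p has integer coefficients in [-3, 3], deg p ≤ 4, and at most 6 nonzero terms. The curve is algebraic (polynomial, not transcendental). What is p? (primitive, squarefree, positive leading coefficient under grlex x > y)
The degree is 4 — a generic line meets the curve in up to 4 points.
Checking where it meets the axes: the y-axis gridline crossings are at y ∈ {-1, 0}; the x-axis gridline crossings are at x ∈ {0, 2}.
Assembling these constraints gives the stated polynomial.

x^4 - 3*y^4 - 2*x^3 + 2*x^2*y - 3*y^3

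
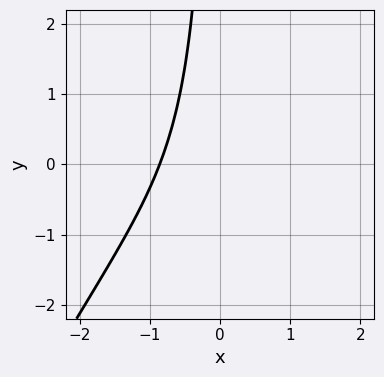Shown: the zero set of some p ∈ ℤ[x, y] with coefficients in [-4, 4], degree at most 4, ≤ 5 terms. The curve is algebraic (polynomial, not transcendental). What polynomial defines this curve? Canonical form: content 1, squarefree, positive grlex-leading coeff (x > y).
2*x^3 - x^2*y + 2*x*y + 2*x + 3

First, the degree is 3 — a generic line meets the curve in up to 3 points.
Next, observable constraints: it misses every integer gridline on the y-axis.
Finally, solving for integer coefficients yields p as stated.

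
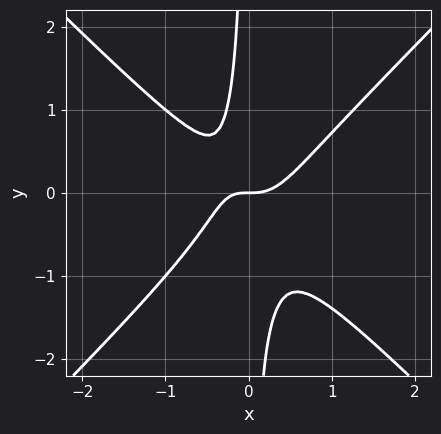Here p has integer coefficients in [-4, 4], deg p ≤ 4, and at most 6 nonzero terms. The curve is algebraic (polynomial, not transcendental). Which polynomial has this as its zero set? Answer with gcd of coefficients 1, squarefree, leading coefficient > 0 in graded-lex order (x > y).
3*x^3 - 3*x*y^2 - x*y - y

Degree: the shape is more complex than any degree-2 curve, so deg p = 3.
Reading off the gridlines: it crosses the x-axis at the gridline x = 0; it crosses the y-axis at the gridline y = 0.
Together with the visible shape, these determine p as stated.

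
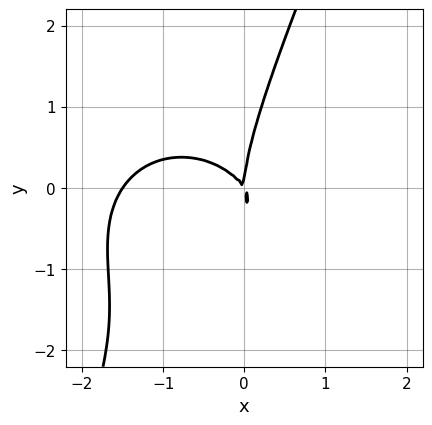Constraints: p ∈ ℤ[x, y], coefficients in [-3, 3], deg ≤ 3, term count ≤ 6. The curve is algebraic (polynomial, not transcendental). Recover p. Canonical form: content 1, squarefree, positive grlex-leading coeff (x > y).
2*x^3 + 2*x*y^2 - y^3 + 3*x^2 + 2*x*y

deg p = 3. No degree-2 curve has this shape.
From the visible intercepts: it meets the y-axis at y = 0 (among the integer gridlines); it crosses the x-axis at the gridline x = 0.
These observations pin down the coefficients.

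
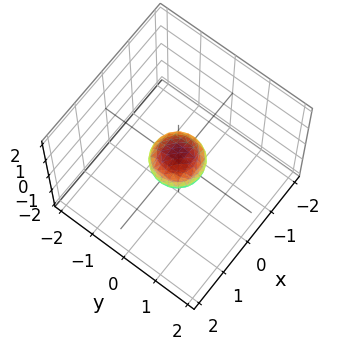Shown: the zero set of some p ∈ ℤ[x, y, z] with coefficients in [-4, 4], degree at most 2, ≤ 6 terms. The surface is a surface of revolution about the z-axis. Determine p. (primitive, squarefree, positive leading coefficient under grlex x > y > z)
1. deg p = 2.
2. Symmetries: the z-axis is an axis of rotation, so x and y enter only as x² + y².
3. From the visible intercepts: a circular section at z = 0 has radius between 0 and 1.
4. Putting this together gives p.

2*x^2 + 2*y^2 + 3*z^2 - 1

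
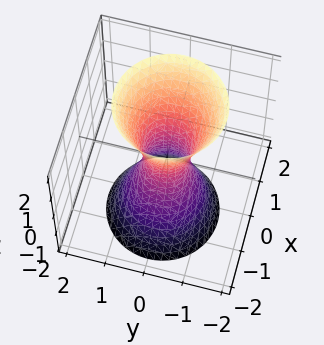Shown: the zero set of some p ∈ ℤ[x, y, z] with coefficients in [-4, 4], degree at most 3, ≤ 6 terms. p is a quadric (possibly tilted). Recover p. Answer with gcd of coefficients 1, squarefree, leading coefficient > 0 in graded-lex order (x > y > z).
Degree: a generic line meets the surface in up to 2 points, so deg p = 2.
From the visible intercepts: it misses every integer gridline on the z-axis.
Fitting integer coefficients to these (and the overall shape) gives p.

3*x^2 - x*z + 3*y^2 - z^2 - 1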